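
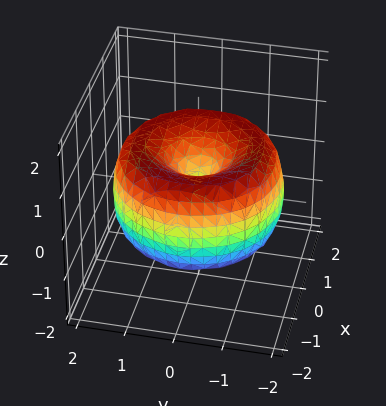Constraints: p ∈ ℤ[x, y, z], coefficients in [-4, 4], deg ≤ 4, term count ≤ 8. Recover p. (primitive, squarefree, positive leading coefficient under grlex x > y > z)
First, the degree is 4 — no degree-3 surface has this shape.
Next, symmetries: the z-axis is an axis of rotation, so x and y enter only as x² + y².
Next, reading off the gridlines: one y-axis crossing is at y = 0; it meets the x-axis at x = 0 (among the integer gridlines); one z-axis crossing is at z = 0.
Finally, these observations pin down the coefficients.

x^4 + 2*x^2*y^2 + y^4 - 3*x^2 - 3*y^2 + 2*z^2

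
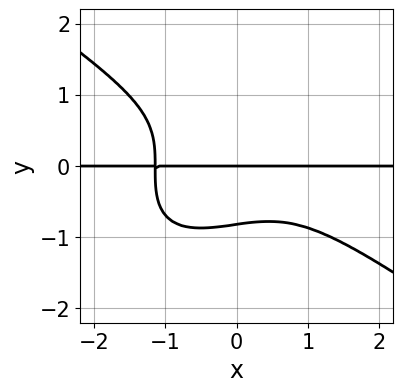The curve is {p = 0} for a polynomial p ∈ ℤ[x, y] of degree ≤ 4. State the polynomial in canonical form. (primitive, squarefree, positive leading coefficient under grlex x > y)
2*x^3*y - 2*x*y^3 + 3*y^4 - 2*y^3 + 3*y

First, the degree is 4 — no degree-3 curve has this shape.
Then, observable constraints: it meets the y-axis at y = 0 (among the integer gridlines); the visible x-axis segment lies entirely on the curve.
Finally, solving for integer coefficients yields p as stated.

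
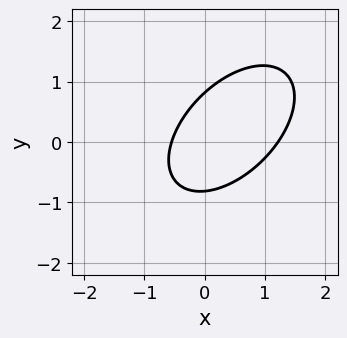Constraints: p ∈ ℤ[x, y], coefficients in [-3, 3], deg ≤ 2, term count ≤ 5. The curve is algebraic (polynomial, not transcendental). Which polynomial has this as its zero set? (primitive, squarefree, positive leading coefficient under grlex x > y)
3*x^2 - 3*x*y + 3*y^2 - 2*x - 2

Degree: a generic line meets the curve in up to 2 points, so deg p = 2.
Putting this together gives p.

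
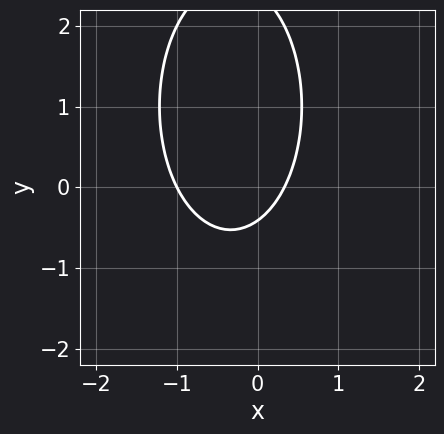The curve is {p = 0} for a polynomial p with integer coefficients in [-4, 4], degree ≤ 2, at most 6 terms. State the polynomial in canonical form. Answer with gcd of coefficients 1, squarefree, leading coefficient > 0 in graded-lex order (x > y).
3*x^2 + y^2 + 2*x - 2*y - 1

First, degree: the shape is more complex than any degree-1 curve, so deg p = 2.
Next, against the integer gridlines: it crosses the x-axis at the gridline x = -1.
Finally, fitting integer coefficients to these (and the overall shape) gives p.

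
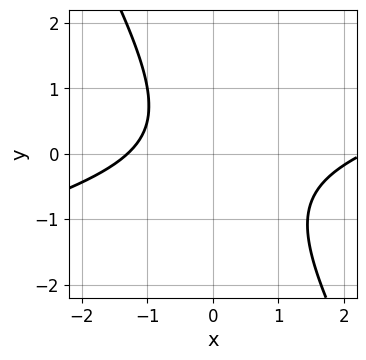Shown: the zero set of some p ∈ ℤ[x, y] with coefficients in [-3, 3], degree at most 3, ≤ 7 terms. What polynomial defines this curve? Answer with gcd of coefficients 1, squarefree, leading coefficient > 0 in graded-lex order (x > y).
x^2 - 3*x*y - 2*y^2 - x - 3

First, deg p = 2.
Next, observable constraints: no y-intercept at any integer in the box.
Finally, solving for integer coefficients yields p as stated.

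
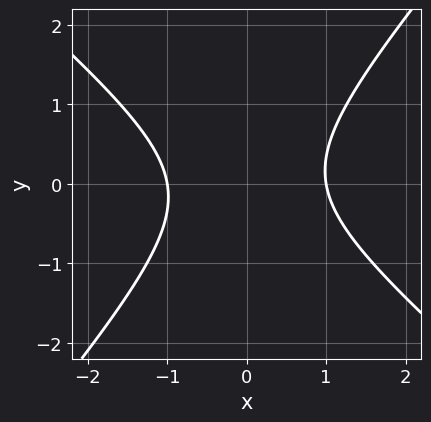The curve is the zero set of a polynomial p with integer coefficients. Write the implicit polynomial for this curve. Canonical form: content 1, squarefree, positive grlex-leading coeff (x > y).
1. Degree: the shape is more complex than any degree-1 curve, so deg p = 2.
2. Reading off the gridlines: no y-intercept at any integer in the box; the x-axis gridline crossings are at x ∈ {-1, 1}.
3. Putting this together gives p.

3*x^2 + x*y - 3*y^2 - 3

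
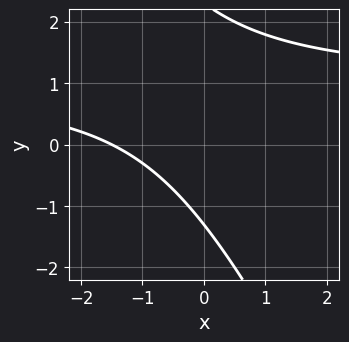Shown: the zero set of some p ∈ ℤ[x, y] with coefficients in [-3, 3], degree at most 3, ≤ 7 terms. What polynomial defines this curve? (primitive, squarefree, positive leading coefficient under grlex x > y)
2*x*y + y^2 - 2*x - y - 3

(a) The degree is 2 — the shape is more complex than any degree-1 curve.
(b) The integer polynomial consistent with all of this is the stated p.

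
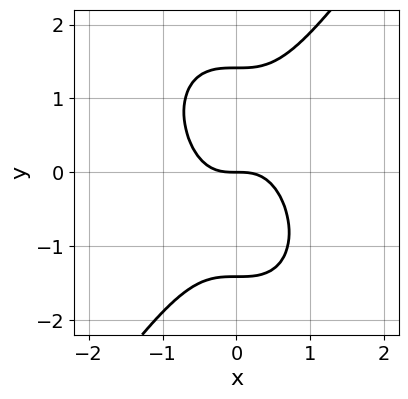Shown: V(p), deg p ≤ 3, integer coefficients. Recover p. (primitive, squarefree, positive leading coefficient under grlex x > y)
3*x^3 - y^3 + 2*y

(a) Degree: no degree-2 curve has this shape, so deg p = 3.
(b) Reading off the gridlines: it meets the y-axis at y = 0 (among the integer gridlines); it meets the x-axis at x = 0 (among the integer gridlines).
(c) Assembling these constraints gives the stated polynomial.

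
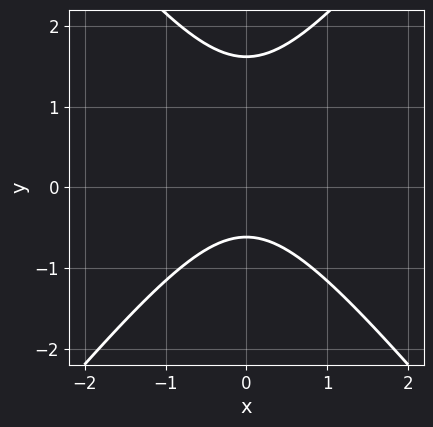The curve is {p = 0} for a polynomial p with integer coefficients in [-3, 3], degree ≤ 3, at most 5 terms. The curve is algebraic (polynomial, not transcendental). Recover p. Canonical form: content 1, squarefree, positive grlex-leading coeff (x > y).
1. Degree: no degree-1 curve has this shape, so deg p = 2.
2. Symmetries: the x ↦ −x reflection is a symmetry, so x appears only in even powers.
3. Reading off the gridlines: it misses every integer gridline on the x-axis.
4. Fitting integer coefficients to these (and the overall shape) gives p.

3*x^2 - 2*y^2 + 2*y + 2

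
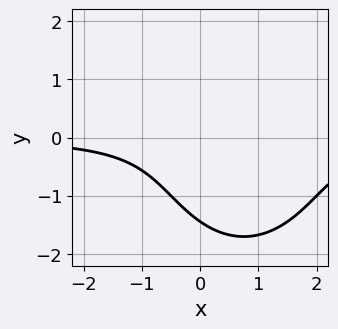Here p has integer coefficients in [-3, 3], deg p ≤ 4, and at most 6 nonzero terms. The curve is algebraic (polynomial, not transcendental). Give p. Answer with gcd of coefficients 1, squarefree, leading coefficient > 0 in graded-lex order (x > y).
Degree: a generic line meets the curve in up to 3 points, so deg p = 3.
From the axis intercepts and sections: the curve avoids every integer x-axis point in the box.
Assembling these constraints gives the stated polynomial.

2*x^2*y + y^3 - 3*x*y + 3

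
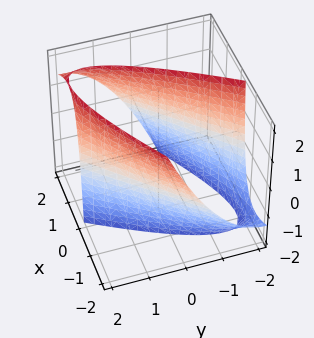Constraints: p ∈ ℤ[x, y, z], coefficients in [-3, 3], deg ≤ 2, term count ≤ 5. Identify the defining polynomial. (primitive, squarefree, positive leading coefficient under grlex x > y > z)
x^2 - 2*x*y + x*z + y^2 - 3

First, the degree is 2 — a generic line meets the surface in up to 2 points.
Next, from the visible intercepts: the surface avoids every integer z-axis point in the box.
Finally, the integer polynomial consistent with all of this is the stated p.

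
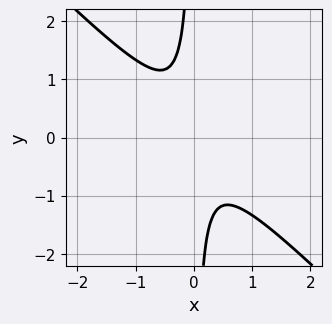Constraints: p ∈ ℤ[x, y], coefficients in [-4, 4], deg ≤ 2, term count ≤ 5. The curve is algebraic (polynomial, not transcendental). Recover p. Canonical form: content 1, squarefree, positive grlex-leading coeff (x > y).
3*x^2 + 3*x*y + 1

Degree: a generic line meets the curve in up to 2 points, so deg p = 2.
Checking where it meets the axes: it misses every integer gridline on the x-axis; it misses every integer gridline on the y-axis.
Fitting integer coefficients to these (and the overall shape) gives p.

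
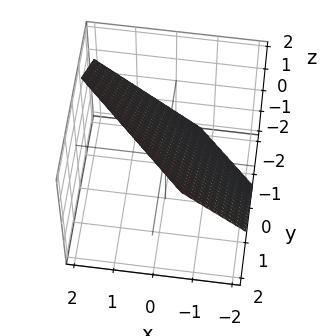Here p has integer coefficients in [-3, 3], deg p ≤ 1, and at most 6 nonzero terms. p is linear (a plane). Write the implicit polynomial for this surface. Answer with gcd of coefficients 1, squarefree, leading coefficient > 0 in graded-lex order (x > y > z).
3*x + 3*y - 3*z + 2

First, deg p = 1.
Finally, solving for integer coefficients yields p as stated.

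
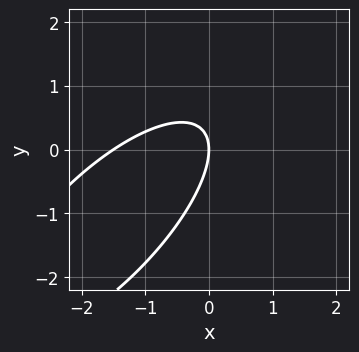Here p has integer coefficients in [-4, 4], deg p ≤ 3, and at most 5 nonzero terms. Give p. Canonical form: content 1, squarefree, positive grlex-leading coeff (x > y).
2*x^2 - 3*x*y + 2*y^2 + 3*x

(a) Degree: a generic line meets the curve in up to 2 points, so deg p = 2.
(b) Observable constraints: it meets the y-axis at y = 0 (among the integer gridlines); it meets the x-axis at x = 0 (among the integer gridlines).
(c) Assembling these constraints gives the stated polynomial.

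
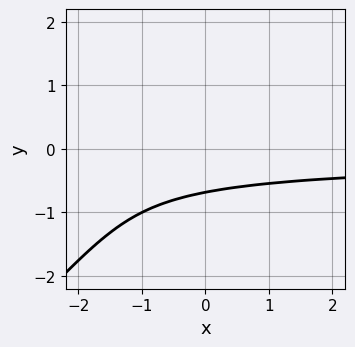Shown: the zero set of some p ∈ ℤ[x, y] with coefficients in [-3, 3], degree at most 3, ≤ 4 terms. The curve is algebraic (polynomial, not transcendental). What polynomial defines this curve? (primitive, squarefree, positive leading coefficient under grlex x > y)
(a) Degree: the shape is more complex than any degree-2 curve, so deg p = 3.
(b) Observable constraints: it misses every integer gridline on the x-axis.
(c) Solving for integer coefficients yields p as stated.

x*y^2 - y^3 - y - 1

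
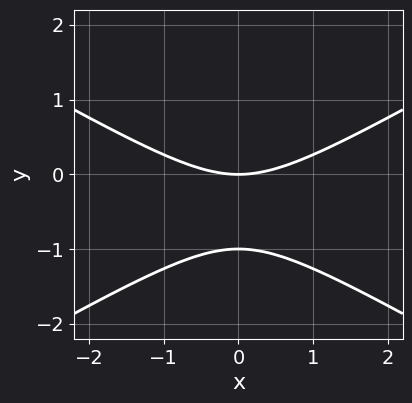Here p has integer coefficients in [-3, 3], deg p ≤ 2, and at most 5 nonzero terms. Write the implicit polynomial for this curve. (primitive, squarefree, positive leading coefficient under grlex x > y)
x^2 - 3*y^2 - 3*y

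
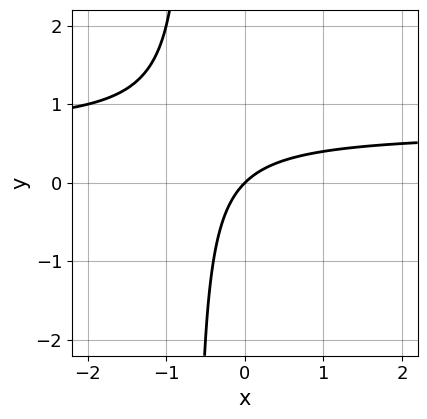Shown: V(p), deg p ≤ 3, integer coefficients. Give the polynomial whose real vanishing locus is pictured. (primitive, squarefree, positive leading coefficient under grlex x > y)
First, degree: a generic line meets the curve in up to 2 points, so deg p = 2.
Then, from the visible intercepts: it crosses the x-axis at the gridline x = 0; it crosses the y-axis at the gridline y = 0.
Finally, assembling these constraints gives the stated polynomial.

3*x*y - 2*x + 2*y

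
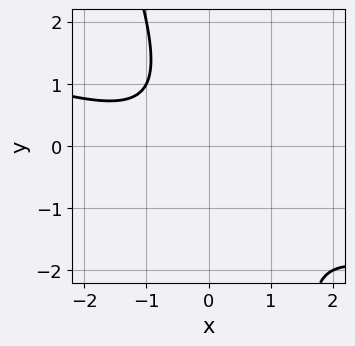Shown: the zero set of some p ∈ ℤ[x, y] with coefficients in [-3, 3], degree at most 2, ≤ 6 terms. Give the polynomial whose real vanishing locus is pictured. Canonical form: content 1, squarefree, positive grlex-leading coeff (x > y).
Degree: no degree-1 curve has this shape, so deg p = 2.
From the axis intercepts and sections: the curve avoids every integer y-axis point in the box; no x-intercept at any integer in the box.
The integer polynomial consistent with all of this is the stated p.

x^2 + 3*x*y + y^2 + x + 2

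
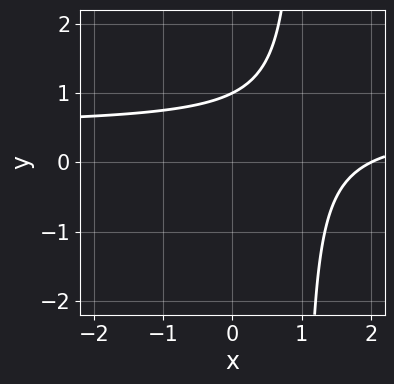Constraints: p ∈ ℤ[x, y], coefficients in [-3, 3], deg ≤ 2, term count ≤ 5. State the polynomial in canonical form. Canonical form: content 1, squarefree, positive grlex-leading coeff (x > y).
First, degree: no degree-1 curve has this shape, so deg p = 2.
Next, observable constraints: it crosses the x-axis at the gridline x = 2; one y-axis crossing is at y = 1.
Finally, fitting integer coefficients to these (and the overall shape) gives p.

2*x*y - x - 2*y + 2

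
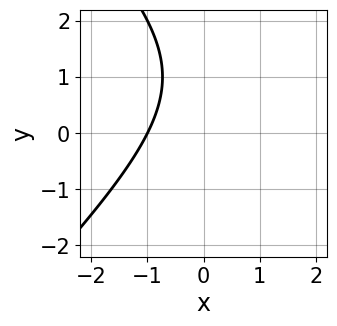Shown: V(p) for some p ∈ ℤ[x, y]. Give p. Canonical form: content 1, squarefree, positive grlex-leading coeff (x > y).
x^2 - y^2 - 2*x + 2*y - 3

(a) The degree is 2 — no degree-1 curve has this shape.
(b) Against the integer gridlines: it misses every integer gridline on the y-axis; one x-axis crossing is at x = -1.
(c) Solving for integer coefficients yields p as stated.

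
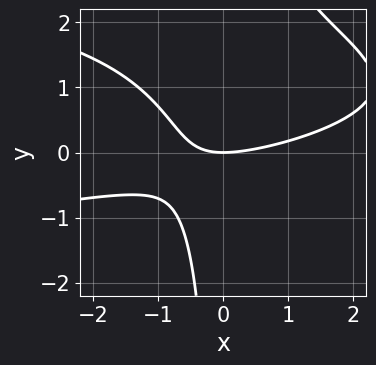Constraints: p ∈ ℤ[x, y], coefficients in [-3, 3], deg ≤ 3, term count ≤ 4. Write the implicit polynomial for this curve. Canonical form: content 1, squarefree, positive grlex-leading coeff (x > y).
First, deg p = 3. No degree-2 curve has this shape.
Next, observable constraints: it crosses the x-axis at the gridline x = 0; it crosses the y-axis at the gridline y = 0.
Finally, matching integer coefficients to the picture gives p.

2*x*y^2 + x^2 - 3*x*y - 3*y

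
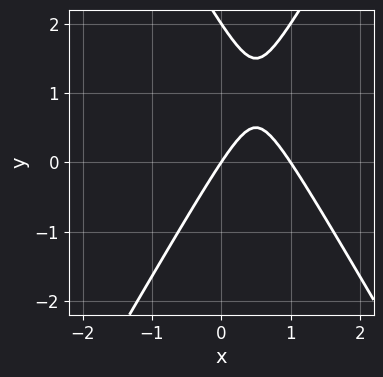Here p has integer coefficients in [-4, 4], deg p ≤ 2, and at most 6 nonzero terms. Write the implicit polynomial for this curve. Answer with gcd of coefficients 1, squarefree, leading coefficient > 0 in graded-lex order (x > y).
First, degree: the shape is more complex than any degree-1 curve, so deg p = 2.
Next, from the visible intercepts: among the integer gridlines, it crosses the y-axis at y ∈ {0, 2}; among the integer gridlines, it crosses the x-axis at x ∈ {0, 1}.
Finally, assembling these constraints gives the stated polynomial.

3*x^2 - y^2 - 3*x + 2*y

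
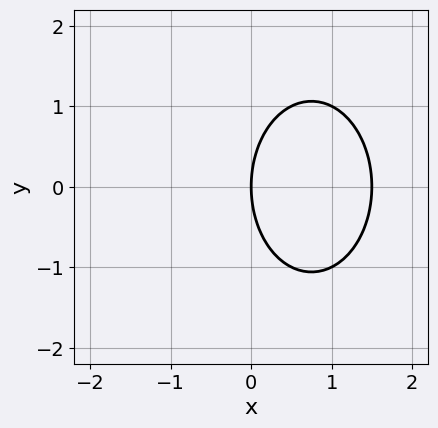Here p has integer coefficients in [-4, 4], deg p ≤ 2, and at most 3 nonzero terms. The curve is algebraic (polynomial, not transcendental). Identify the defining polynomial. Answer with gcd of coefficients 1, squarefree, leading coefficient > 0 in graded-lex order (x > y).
2*x^2 + y^2 - 3*x

1. deg p = 2. The shape is more complex than any degree-1 curve.
2. Symmetries: the y ↦ −y reflection is a symmetry, so y appears only in even powers.
3. Observable constraints: it meets the y-axis at y = 0 (among the integer gridlines); one x-axis crossing is at x = 0.
4. Matching integer coefficients to the picture gives p.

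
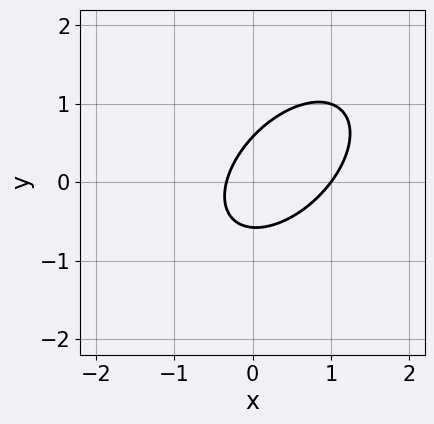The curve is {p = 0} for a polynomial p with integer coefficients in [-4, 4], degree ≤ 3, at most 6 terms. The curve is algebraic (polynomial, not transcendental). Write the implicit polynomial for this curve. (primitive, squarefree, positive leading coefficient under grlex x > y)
3*x^2 - 3*x*y + 3*y^2 - 2*x - 1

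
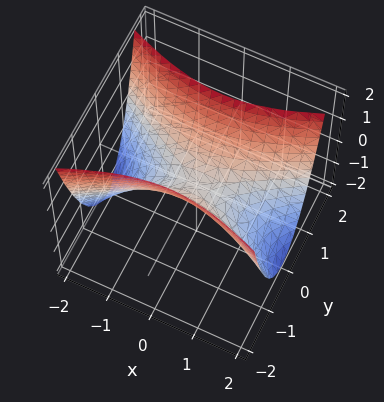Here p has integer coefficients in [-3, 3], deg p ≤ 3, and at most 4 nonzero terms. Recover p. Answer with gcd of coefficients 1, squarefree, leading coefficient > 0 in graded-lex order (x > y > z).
1. Degree: a hyperbolic paraboloid; a quadric, so deg p = 2.
2. Symmetries: the y ↦ −y reflection is a symmetry, so y appears only in even powers; the x ↦ −x reflection is a symmetry, so x appears only in even powers.
3. Against the integer gridlines: it meets the y-axis at y = 0 (among the integer gridlines); one z-axis crossing is at z = 0; it crosses the x-axis at the gridline x = 0.
4. The integer polynomial consistent with all of this is the stated p.

x^2 - 3*y^2 + 2*z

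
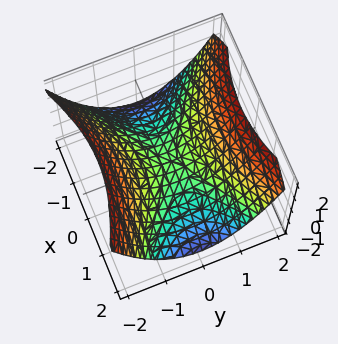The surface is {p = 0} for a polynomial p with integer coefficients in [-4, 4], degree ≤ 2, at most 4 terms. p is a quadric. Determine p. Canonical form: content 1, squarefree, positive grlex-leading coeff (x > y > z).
The degree is 2 — a saddle surface; a quadric.
Symmetries: mirror symmetry x ↦ −x ⇒ only even powers of x; it's symmetric under y → −y, forcing even powers of y.
Against the integer gridlines: it crosses the x-axis at the gridline x = 0; one z-axis crossing is at z = 0; it crosses the y-axis at the gridline y = 0.
These observations pin down the coefficients.

x^2 - 2*y^2 + 3*z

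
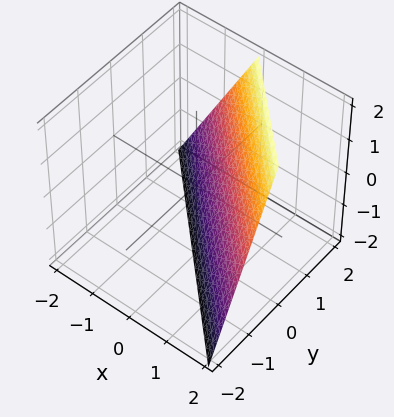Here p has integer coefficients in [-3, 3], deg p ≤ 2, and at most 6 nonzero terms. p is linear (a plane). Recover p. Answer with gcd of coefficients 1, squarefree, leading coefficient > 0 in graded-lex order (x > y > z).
2*x + 2*y - z - 2

1. The degree is 1 — the surface is flat (a plane).
2. Against the integer gridlines: it meets the x-axis at x = 1 (among the integer gridlines); it meets the z-axis at z = -2 (among the integer gridlines); it meets the y-axis at y = 1 (among the integer gridlines).
3. Matching integer coefficients to the picture gives p.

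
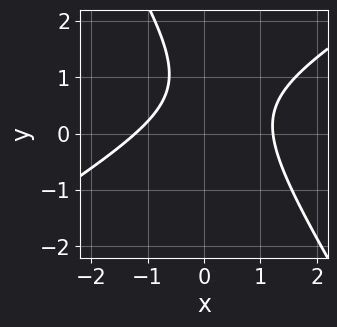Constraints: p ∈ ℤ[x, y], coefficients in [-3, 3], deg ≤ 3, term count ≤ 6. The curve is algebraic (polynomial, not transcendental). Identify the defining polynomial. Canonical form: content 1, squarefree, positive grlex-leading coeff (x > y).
(a) The degree is 2 — no degree-1 curve has this shape.
(b) Observable constraints: no y-intercept at any integer in the box.
(c) These observations pin down the coefficients.

2*x^2 - 2*x*y - 2*y^2 + 3*y - 3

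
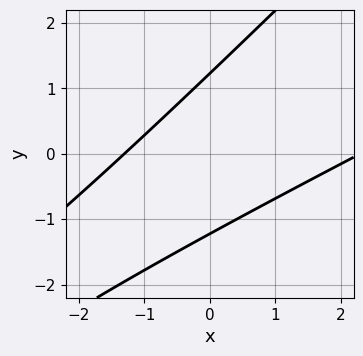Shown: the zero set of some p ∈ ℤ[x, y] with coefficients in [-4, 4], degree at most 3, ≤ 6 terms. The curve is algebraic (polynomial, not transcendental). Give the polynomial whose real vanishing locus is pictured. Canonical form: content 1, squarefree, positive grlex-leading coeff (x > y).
x^2 - 3*x*y + 2*y^2 - x - 3

(a) deg p = 2. No degree-1 curve has this shape.
(b) Putting this together gives p.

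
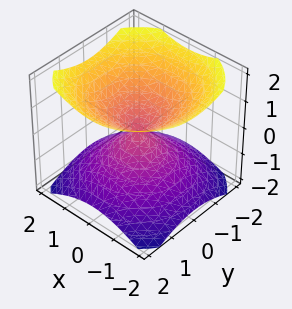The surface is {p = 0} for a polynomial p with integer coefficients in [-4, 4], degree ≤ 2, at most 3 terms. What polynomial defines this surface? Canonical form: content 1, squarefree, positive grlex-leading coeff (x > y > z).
(a) I count 2 distinct pieces.
(b) Degree: two nappes meeting at a single point; a quadric, so deg p = 2.
(c) Symmetries: the z-axis is an axis of rotation, so x and y enter only as x² + y²; the z ↦ −z reflection is a symmetry, so z appears only in even powers.
(d) Reading off the gridlines: a circular section at z = 1 has radius between 1 and 2; it crosses the x-axis at the gridline x = 0; it meets the y-axis at y = 0 (among the integer gridlines); it meets the z-axis at z = 0 (among the integer gridlines).
(e) Matching integer coefficients to the picture gives p.

2*x^2 + 2*y^2 - 3*z^2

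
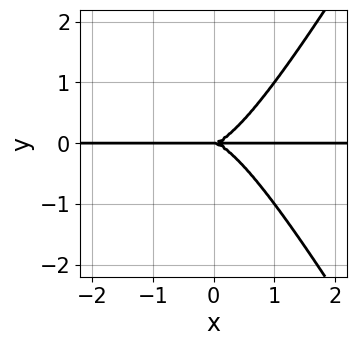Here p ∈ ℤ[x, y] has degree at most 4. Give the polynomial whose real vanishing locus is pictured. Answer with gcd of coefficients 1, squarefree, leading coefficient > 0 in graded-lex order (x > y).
3*x^3*y - x*y^3 - 2*y^3

deg p = 4. A generic line meets the curve in up to 4 points.
From the visible intercepts: the visible x-axis segment lies entirely on the curve; it crosses the y-axis at the gridline y = 0.
Putting this together gives p.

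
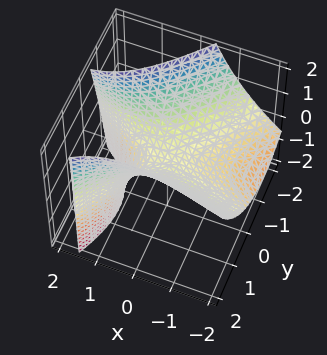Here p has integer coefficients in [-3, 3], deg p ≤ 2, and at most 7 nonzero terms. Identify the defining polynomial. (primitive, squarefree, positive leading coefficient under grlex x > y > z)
First, the degree is 2 — no degree-1 surface has this shape.
Next, observable constraints: one z-axis crossing is at z = 0; one x-axis crossing is at x = 0; one y-axis crossing is at y = 0.
Finally, together with the visible shape, these determine p as stated.

x^2 + 2*x*y - 2*x*z - 2*y^2 + 3*z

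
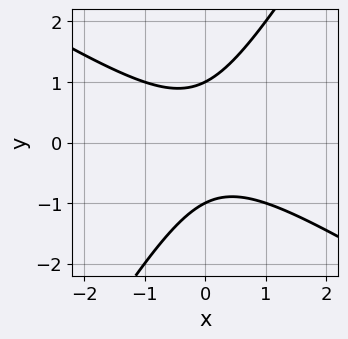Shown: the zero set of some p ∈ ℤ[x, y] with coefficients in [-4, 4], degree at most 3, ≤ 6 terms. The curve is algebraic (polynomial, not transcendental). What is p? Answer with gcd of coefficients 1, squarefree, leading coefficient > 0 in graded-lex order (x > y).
x^2 + x*y - y^2 + 1

1. deg p = 2. The shape is more complex than any degree-1 curve.
2. Reading off the gridlines: among the integer gridlines, it crosses the y-axis at y ∈ {-1, 1}; it misses every integer gridline on the x-axis.
3. The integer polynomial consistent with all of this is the stated p.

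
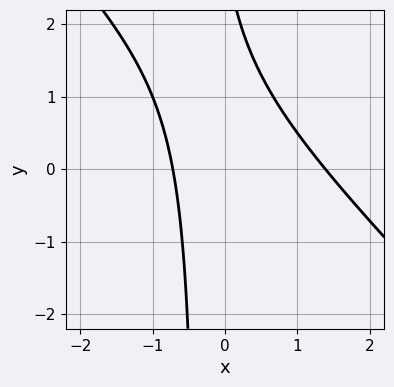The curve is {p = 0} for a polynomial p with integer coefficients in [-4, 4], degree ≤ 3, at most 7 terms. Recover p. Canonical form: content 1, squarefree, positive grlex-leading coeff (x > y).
3*x^2 + 3*x*y - 2*x + y - 3

1. deg p = 2. A generic line meets the curve in up to 2 points.
2. Reading off the gridlines: no y-intercept at any integer in the box.
3. The integer polynomial consistent with all of this is the stated p.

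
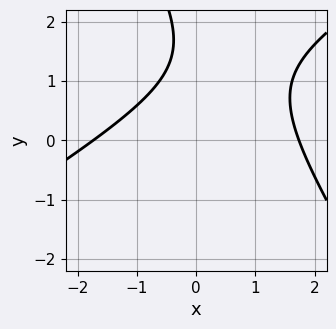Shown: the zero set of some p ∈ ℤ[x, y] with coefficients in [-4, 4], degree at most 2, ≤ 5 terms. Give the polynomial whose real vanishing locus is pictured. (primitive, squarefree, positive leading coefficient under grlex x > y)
deg p = 2. A generic line meets the curve in up to 2 points.
Observable constraints: it misses every integer gridline on the y-axis.
Assembling these constraints gives the stated polynomial.

x^2 - x*y - y^2 + 3*y - 3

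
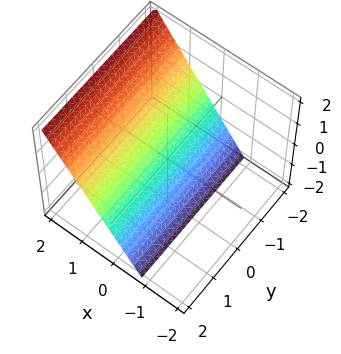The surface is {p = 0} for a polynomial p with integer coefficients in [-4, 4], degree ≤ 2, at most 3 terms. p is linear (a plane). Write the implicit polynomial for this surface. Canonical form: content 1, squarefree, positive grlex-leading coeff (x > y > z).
deg p = 1. Every cross-section is a straight line — this is a plane.
Reading off the gridlines: one z-axis crossing is at z = -1; no y-intercept at any integer in the box.
Putting this together gives p.

3*x - 2*z - 2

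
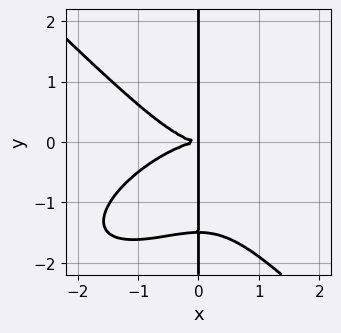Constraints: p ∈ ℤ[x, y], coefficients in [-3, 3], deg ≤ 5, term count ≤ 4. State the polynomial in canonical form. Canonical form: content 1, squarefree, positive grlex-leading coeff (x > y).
x^4 - x^3*y + 2*x*y^3 + 3*x*y^2

1. deg p = 4. The shape is more complex than any degree-3 curve.
2. Reading off the gridlines: the visible y-axis segment lies entirely on the curve.
3. Solving for integer coefficients yields p as stated.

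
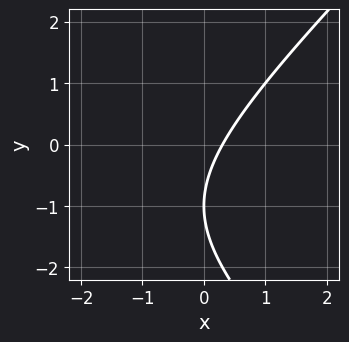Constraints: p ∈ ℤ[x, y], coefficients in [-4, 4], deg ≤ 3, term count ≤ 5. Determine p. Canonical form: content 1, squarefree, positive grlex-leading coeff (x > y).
x^2 - y^2 + 3*x - 2*y - 1

The degree is 2 — a generic line meets the curve in up to 2 points.
From the visible intercepts: it crosses the y-axis at the gridline y = -1.
Solving for integer coefficients yields p as stated.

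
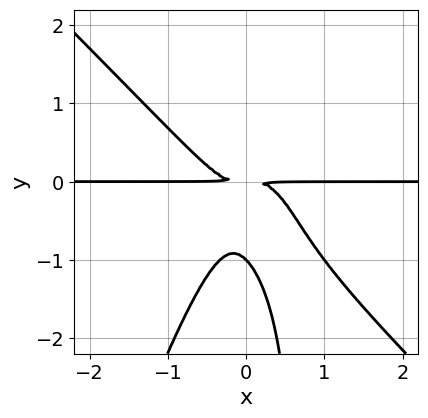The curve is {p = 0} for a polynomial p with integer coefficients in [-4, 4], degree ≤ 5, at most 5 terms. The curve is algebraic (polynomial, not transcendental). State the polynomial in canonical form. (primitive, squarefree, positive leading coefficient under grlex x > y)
1. Degree: no degree-3 curve has this shape, so deg p = 4.
2. Observable constraints: every point of the x-axis in the box is on the curve; it meets the y-axis at y = -1 (among the integer gridlines).
3. These observations pin down the coefficients.

3*x^3*y + 2*x^2*y^2 - x*y^3 + y^3 + y^2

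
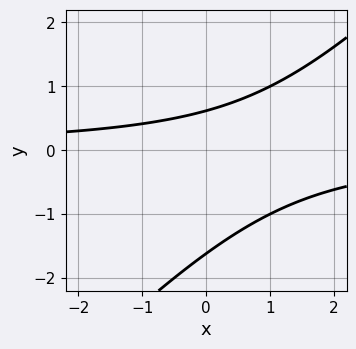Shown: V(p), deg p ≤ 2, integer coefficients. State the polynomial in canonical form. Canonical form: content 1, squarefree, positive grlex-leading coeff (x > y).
1. deg p = 2.
2. Reading off the gridlines: no x-intercept at any integer in the box.
3. Together with the visible shape, these determine p as stated.

x*y - y^2 - y + 1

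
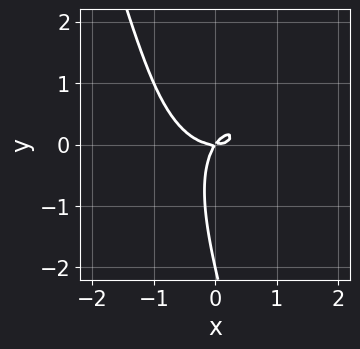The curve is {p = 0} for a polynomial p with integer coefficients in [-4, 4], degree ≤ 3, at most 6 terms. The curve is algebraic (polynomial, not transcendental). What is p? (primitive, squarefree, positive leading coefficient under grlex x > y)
3*x^3 + 3*x*y^2 + y^3 - 3*x*y + 2*y^2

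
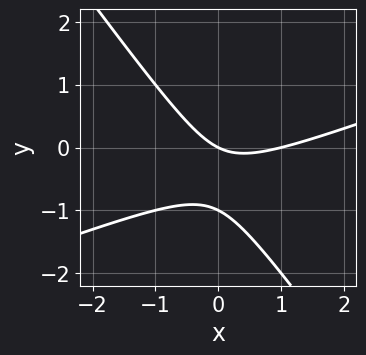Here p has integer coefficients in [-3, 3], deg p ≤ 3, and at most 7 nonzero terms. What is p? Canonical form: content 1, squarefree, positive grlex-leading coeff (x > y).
x^2 - 2*x*y - 2*y^2 - x - 2*y

(a) Degree: the shape is more complex than any degree-1 curve, so deg p = 2.
(b) Observable constraints: among the integer gridlines, it crosses the y-axis at y ∈ {-1, 0}; among the integer gridlines, it crosses the x-axis at x ∈ {0, 1}.
(c) Together with the visible shape, these determine p as stated.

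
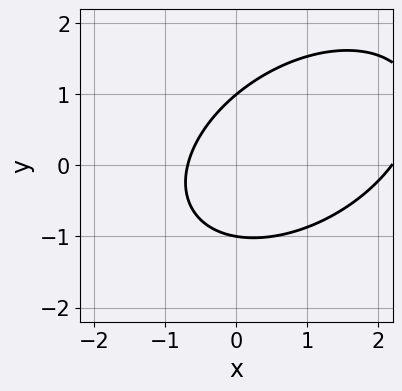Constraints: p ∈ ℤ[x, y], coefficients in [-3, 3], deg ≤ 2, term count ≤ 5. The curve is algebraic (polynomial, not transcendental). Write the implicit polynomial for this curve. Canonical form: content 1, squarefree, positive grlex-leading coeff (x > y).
2*x^2 - 2*x*y + 3*y^2 - 3*x - 3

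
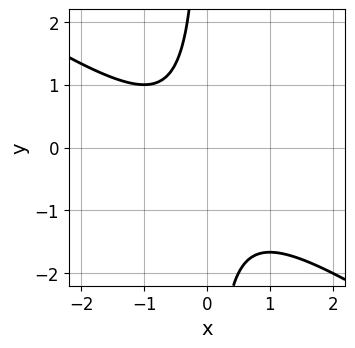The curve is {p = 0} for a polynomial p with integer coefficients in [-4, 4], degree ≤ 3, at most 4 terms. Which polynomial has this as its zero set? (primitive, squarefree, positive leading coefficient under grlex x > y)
2*x^2 + 3*x*y + x + 2

First, the degree is 2 — no degree-1 curve has this shape.
Next, from the axis intercepts and sections: no x-intercept at any integer in the box; it misses every integer gridline on the y-axis.
Finally, the integer polynomial consistent with all of this is the stated p.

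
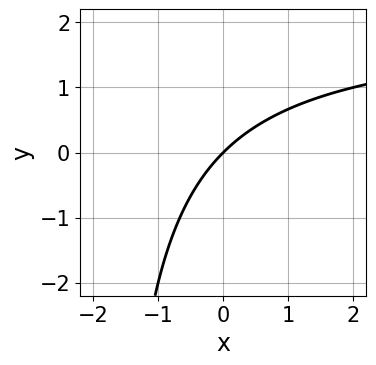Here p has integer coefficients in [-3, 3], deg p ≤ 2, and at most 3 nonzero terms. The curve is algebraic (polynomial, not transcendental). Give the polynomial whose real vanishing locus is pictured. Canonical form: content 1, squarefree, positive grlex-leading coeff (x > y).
x*y - 2*x + 2*y

(a) The degree is 2 — a generic line meets the curve in up to 2 points.
(b) Checking where it meets the axes: it crosses the y-axis at the gridline y = 0; it meets the x-axis at x = 0 (among the integer gridlines).
(c) Solving for integer coefficients yields p as stated.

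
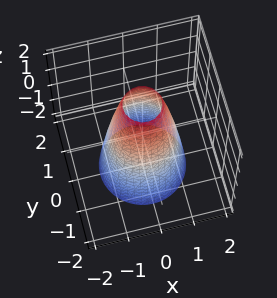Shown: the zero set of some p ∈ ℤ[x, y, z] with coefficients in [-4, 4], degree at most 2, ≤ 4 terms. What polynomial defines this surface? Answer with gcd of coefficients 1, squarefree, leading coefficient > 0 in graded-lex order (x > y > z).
3*x^2 + 3*y^2 + z - 3

Degree: no degree-1 surface has this shape, so deg p = 2.
Symmetries: the z-axis is an axis of rotation, so x and y enter only as x² + y².
Checking where it meets the axes: the surface avoids every integer z-axis point in the box; among the integer gridlines, it crosses the x-axis at x ∈ {-1, 1}; a circular section at z = -1 has radius between 1 and 2; the y-axis gridline crossings are at y ∈ {-1, 1}.
Matching integer coefficients to the picture gives p.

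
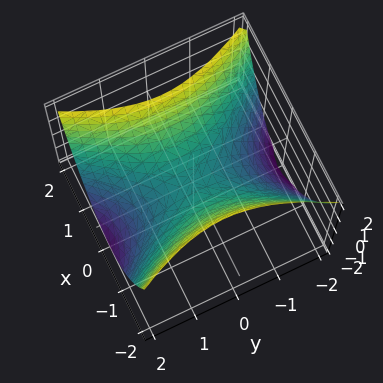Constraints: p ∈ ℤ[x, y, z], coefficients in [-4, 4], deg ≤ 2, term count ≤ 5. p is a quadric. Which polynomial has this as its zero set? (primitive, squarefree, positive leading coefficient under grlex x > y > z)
First, deg p = 2. A saddle surface; a quadric.
Then, symmetries: the y ↦ −y reflection is a symmetry, so y appears only in even powers; mirror symmetry x ↦ −x ⇒ only even powers of x.
Next, observable constraints: one z-axis crossing is at z = 0; one x-axis crossing is at x = 0.
Finally, the integer polynomial consistent with all of this is the stated p.

2*x^2 - y^2 - 2*z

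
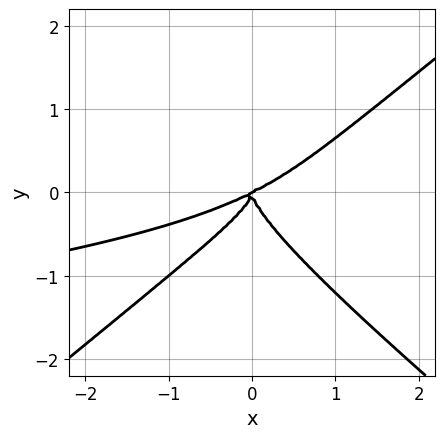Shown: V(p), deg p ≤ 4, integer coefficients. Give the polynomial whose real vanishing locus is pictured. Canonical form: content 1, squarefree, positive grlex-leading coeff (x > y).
The degree is 4 — a generic line meets the curve in up to 4 points.
Checking where it meets the axes: it crosses the y-axis at the gridline y = 0; it meets the x-axis at x = 0 (among the integer gridlines).
Assembling these constraints gives the stated polynomial.

2*x^2*y^2 - 3*y^4 + x^3 - 2*x^2*y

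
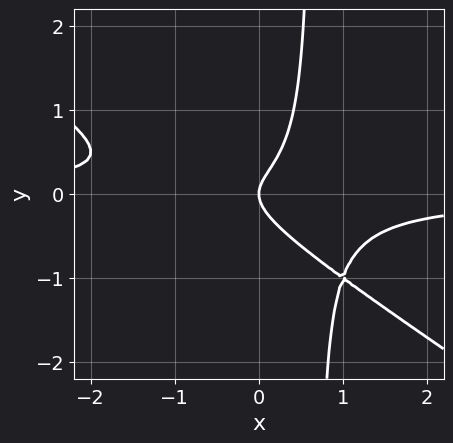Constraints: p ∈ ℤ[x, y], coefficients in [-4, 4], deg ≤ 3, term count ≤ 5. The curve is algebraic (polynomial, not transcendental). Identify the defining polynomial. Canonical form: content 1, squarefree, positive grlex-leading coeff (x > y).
1. deg p = 3. No degree-2 curve has this shape.
2. From the axis intercepts and sections: it meets the x-axis at x = 0 (among the integer gridlines); one y-axis crossing is at y = 0.
3. These observations pin down the coefficients.

2*x^2*y + 3*x*y^2 - 2*y^2 + x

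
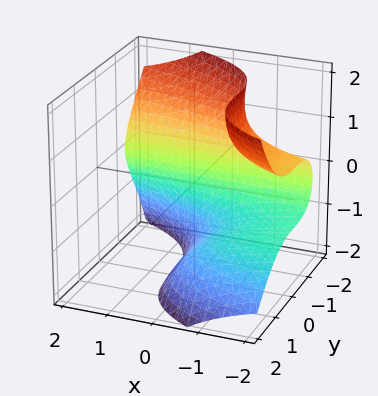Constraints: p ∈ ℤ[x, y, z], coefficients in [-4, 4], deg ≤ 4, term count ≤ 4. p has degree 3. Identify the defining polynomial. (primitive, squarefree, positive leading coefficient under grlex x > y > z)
First, deg p = 3. A generic line meets the surface in up to 3 points.
Then, from the visible intercepts: it misses every integer gridline on the x-axis.
Finally, together with the visible shape, these determine p as stated.

3*x*z^2 + 2*y^3 + z^3 + 3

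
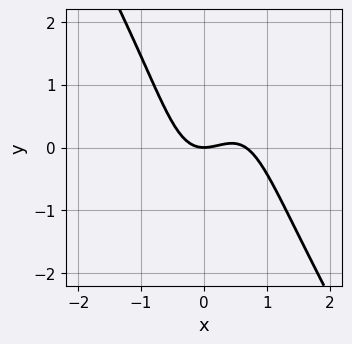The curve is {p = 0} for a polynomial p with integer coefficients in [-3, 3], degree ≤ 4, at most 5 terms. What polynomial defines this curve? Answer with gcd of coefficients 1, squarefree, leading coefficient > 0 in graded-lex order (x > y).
1. The degree is 3 — a generic line meets the curve in up to 3 points.
2. Observable constraints: it crosses the y-axis at the gridline y = 0; it crosses the x-axis at the gridline x = 0.
3. Matching integer coefficients to the picture gives p.

3*x^3 - x*y^2 - 2*x^2 + 2*y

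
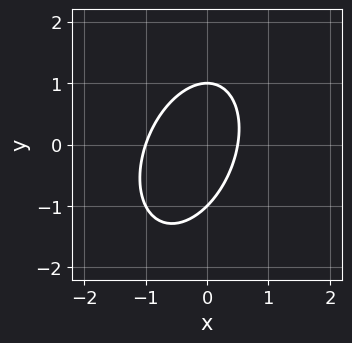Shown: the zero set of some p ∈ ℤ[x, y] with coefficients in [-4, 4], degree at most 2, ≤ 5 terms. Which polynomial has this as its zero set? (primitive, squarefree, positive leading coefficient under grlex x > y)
2*x^2 - x*y + y^2 + x - 1

deg p = 2.
Checking where it meets the axes: the y-axis gridline crossings are at y ∈ {-1, 1}; it meets the x-axis at x = -1 (among the integer gridlines).
Fitting integer coefficients to these (and the overall shape) gives p.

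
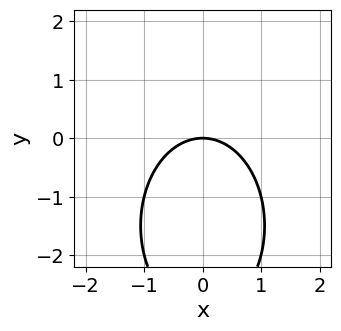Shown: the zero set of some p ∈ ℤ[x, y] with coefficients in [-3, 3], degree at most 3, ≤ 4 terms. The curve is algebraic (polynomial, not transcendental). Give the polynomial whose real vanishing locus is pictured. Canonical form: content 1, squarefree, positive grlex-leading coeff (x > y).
2*x^2 + y^2 + 3*y

1. deg p = 2. No degree-1 curve has this shape.
2. Symmetries: it's symmetric under x → −x, forcing even powers of x.
3. Observable constraints: one y-axis crossing is at y = 0; one x-axis crossing is at x = 0.
4. Putting this together gives p.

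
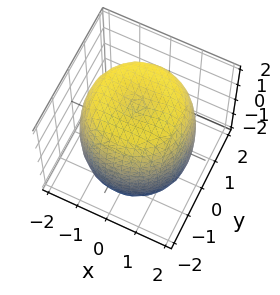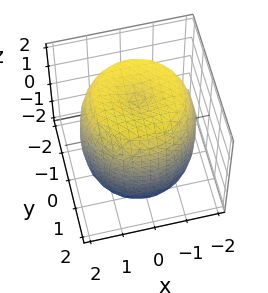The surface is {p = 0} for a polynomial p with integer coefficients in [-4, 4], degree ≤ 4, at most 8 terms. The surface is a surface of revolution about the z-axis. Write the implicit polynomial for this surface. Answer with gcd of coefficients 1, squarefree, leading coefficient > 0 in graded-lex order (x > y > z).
x^4 + 2*x^2*y^2 + y^4 - 2*x^2 - 2*y^2 + z^2 - 3

(a) deg p = 4. A generic line meets the surface in up to 4 points.
(b) Symmetries: rotational symmetry about the z-axis ⇒ p depends on x, y only through x² + y².
(c) Against the integer gridlines: a circular section at z = 2 has radius exactly 1.
(d) The integer polynomial consistent with all of this is the stated p.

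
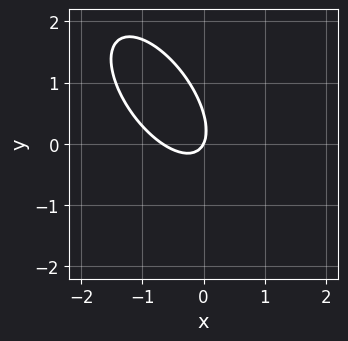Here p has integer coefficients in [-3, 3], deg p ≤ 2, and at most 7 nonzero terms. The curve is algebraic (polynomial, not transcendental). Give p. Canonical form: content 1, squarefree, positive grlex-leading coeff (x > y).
3*x^2 + 3*x*y + 2*y^2 + 2*x - y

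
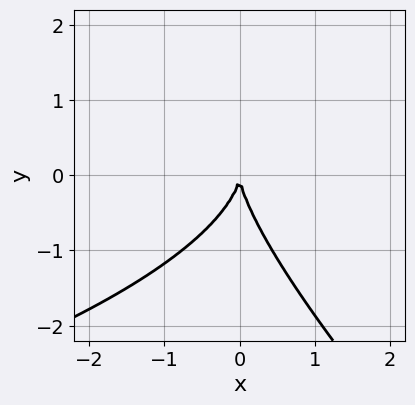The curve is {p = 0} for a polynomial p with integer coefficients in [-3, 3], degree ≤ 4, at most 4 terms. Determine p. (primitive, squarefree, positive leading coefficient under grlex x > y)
Degree: the shape is more complex than any degree-2 curve, so deg p = 3.
Checking where it meets the axes: it crosses the x-axis at the gridline x = 0; it crosses the y-axis at the gridline y = 0.
Solving for integer coefficients yields p as stated.

x*y^2 + y^3 + 3*x^2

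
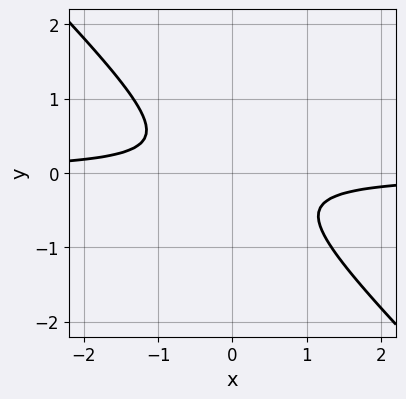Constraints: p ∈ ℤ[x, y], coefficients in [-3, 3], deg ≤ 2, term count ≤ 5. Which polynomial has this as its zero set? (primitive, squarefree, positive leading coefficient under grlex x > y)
3*x*y + 3*y^2 + 1

First, the degree is 2 — no degree-1 curve has this shape.
Then, checking where it meets the axes: it misses every integer gridline on the x-axis; no y-intercept at any integer in the box.
Finally, the integer polynomial consistent with all of this is the stated p.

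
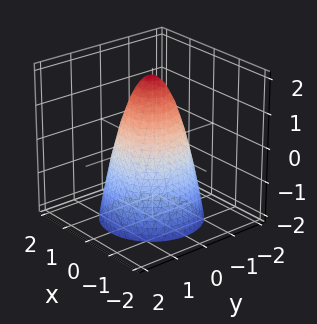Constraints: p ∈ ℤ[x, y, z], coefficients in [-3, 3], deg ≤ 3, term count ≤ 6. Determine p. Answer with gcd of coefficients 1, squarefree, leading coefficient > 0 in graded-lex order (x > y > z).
2*x^2 + 2*y^2 + z - 2

1. The degree is 2 — no degree-1 surface has this shape.
2. By symmetry, every cross-section ⟂ z is a circle, so x, y appear only via x² + y².
3. Reading off the gridlines: the y-axis gridline crossings are at y ∈ {-1, 1}; it crosses the z-axis at the gridline z = 2; the x-axis gridline crossings are at x ∈ {-1, 1}.
4. Together with the visible shape, these determine p as stated.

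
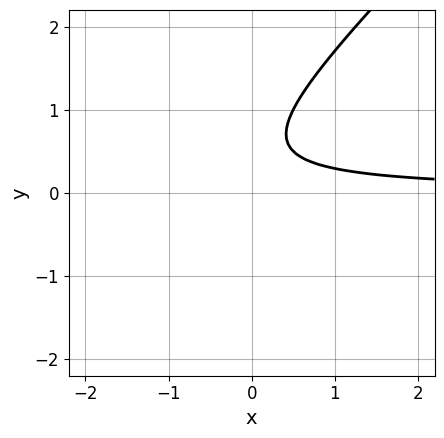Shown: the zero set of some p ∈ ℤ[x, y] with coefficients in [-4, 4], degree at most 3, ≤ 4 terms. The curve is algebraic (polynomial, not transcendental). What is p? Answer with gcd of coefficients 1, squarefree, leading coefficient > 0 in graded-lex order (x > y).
deg p = 2. A generic line meets the curve in up to 2 points.
Observable constraints: no y-intercept at any integer in the box; no x-intercept at any integer in the box.
Putting this together gives p.

2*x*y - 2*y^2 + 2*y - 1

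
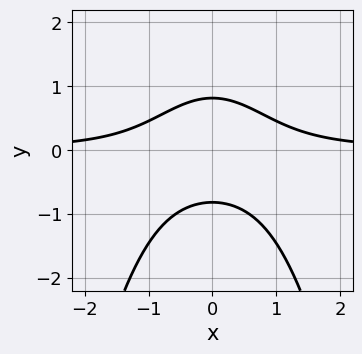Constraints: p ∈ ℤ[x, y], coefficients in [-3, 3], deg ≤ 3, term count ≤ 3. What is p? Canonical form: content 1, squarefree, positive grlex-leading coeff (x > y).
(a) Degree: the shape is more complex than any degree-2 curve, so deg p = 3.
(b) Symmetries: the x ↦ −x reflection is a symmetry, so x appears only in even powers.
(c) From the visible intercepts: it misses every integer gridline on the x-axis.
(d) Putting this together gives p.

3*x^2*y + 3*y^2 - 2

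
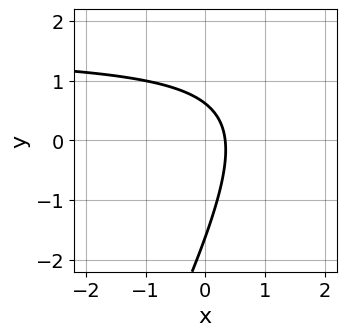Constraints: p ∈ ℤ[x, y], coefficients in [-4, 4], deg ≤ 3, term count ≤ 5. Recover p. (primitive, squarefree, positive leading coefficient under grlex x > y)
First, the degree is 2 — a generic line meets the curve in up to 2 points.
Finally, solving for integer coefficients yields p as stated.

2*x*y - y^2 - 3*x - y + 1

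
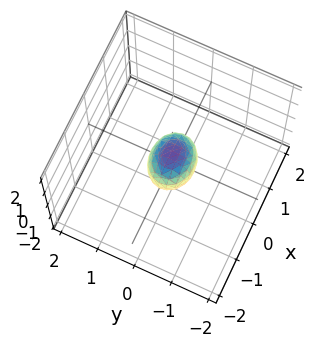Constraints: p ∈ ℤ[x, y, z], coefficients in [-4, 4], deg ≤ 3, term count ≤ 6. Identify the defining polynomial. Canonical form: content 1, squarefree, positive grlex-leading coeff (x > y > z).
2*x^2 + 3*y^2 + 2*z^2 - 1

First, the degree is 2 — bounded and convex; a quadric.
Next, symmetries: mirror symmetry y ↦ −y ⇒ only even powers of y; the z ↦ −z reflection is a symmetry, so z appears only in even powers; the x ↦ −x reflection is a symmetry, so x appears only in even powers.
Finally, matching integer coefficients to the picture gives p.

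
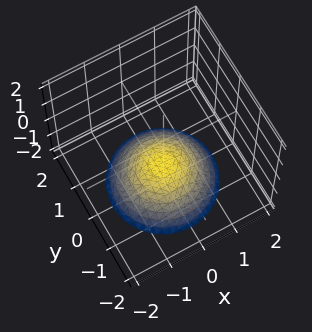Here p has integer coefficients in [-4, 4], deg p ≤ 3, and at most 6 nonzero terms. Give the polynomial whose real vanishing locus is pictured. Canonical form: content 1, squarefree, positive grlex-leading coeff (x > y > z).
x^2 + y^2 + 2*z + 2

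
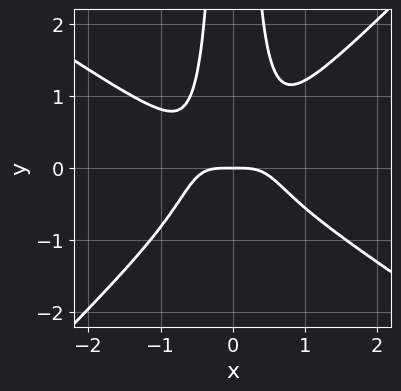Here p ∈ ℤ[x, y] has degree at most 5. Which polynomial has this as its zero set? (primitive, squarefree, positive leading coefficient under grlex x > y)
The degree is 4 — no degree-3 curve has this shape.
Observable constraints: one y-axis crossing is at y = 0; it crosses the x-axis at the gridline x = 0.
Together with the visible shape, these determine p as stated.

2*x^4 + x^3*y - 3*x^2*y^2 + y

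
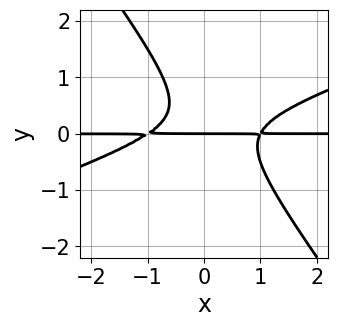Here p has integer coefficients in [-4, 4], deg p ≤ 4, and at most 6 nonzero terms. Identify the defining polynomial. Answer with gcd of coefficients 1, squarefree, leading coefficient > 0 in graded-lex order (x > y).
(a) deg p = 3.
(b) Against the integer gridlines: one y-axis crossing is at y = 0; every point of the x-axis in the box is on the curve.
(c) Solving for integer coefficients yields p as stated.

x^2*y - 2*x*y^2 - 2*y^3 + y^2 - y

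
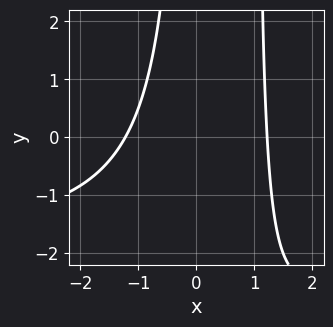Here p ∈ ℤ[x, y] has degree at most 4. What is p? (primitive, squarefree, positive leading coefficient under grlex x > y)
x^2*y + 2*x^2 - x*y - 3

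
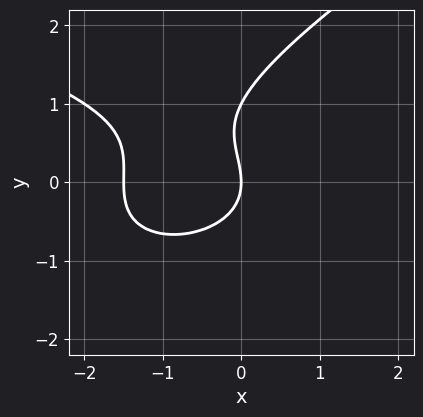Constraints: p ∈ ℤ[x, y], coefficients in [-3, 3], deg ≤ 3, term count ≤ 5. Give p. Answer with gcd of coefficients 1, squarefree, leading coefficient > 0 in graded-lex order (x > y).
First, deg p = 3. No degree-2 curve has this shape.
Next, observable constraints: one x-axis crossing is at x = 0; among the integer gridlines, it crosses the y-axis at y ∈ {0, 1}.
Finally, fitting integer coefficients to these (and the overall shape) gives p.

x*y^2 - 2*y^3 + 2*x^2 + 2*y^2 + 3*x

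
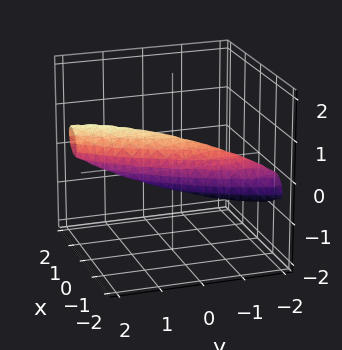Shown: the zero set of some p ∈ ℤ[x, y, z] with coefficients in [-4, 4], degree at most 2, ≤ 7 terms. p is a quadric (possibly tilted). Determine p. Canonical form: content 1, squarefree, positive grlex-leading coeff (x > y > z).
3*x^2 - 3*x*y - 2*x*z + y^2 + 3*z^2 - 1

First, the degree is 2 — a generic line meets the surface in up to 2 points.
Next, from the visible intercepts: among the integer gridlines, it crosses the y-axis at y ∈ {-1, 1}.
Finally, together with the visible shape, these determine p as stated.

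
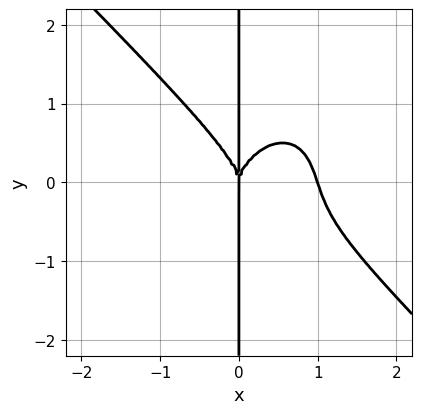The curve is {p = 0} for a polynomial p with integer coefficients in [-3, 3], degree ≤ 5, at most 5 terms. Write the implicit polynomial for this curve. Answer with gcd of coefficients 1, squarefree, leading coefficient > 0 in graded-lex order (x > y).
3*x^4 + x^3*y + 2*x*y^3 - 3*x^3

First, the degree is 4 — a generic line meets the curve in up to 4 points.
Next, from the axis intercepts and sections: the visible y-axis segment lies entirely on the curve; among the integer gridlines, it crosses the x-axis at x ∈ {0, 1}.
Finally, assembling these constraints gives the stated polynomial.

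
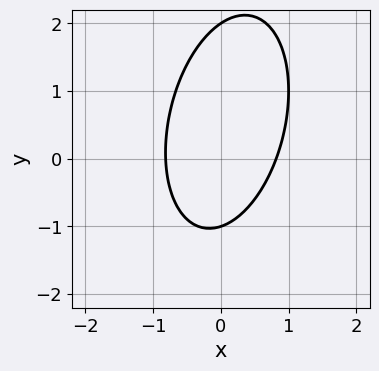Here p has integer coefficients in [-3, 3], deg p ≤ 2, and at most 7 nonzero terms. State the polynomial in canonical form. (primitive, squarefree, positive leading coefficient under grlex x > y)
3*x^2 - x*y + y^2 - y - 2

First, the degree is 2 — a generic line meets the curve in up to 2 points.
Then, from the axis intercepts and sections: among the integer gridlines, it crosses the y-axis at y ∈ {-1, 2}.
Finally, the integer polynomial consistent with all of this is the stated p.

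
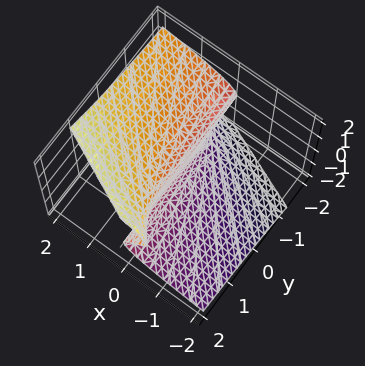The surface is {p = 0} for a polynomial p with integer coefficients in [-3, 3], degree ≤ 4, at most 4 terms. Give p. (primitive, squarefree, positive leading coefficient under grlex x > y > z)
(a) The degree is 3 — a generic line meets the surface in up to 3 points.
(b) From the visible intercepts: one x-axis crossing is at x = 0; every point of the y-axis in the box is on the surface; it meets the z-axis at z = 0 (among the integer gridlines).
(c) Solving for integer coefficients yields p as stated.

y*z^2 - z^3 + 2*x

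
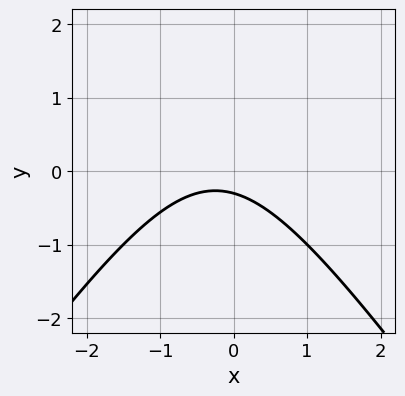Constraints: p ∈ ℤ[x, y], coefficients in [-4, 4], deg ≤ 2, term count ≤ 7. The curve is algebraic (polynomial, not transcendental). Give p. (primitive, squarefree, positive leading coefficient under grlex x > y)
The degree is 2 — a generic line meets the curve in up to 2 points.
Reading off the gridlines: it misses every integer gridline on the x-axis.
The integer polynomial consistent with all of this is the stated p.

2*x^2 - y^2 + x + 3*y + 1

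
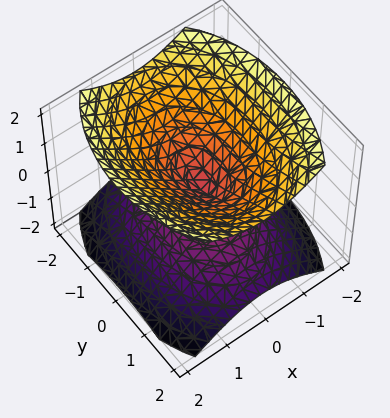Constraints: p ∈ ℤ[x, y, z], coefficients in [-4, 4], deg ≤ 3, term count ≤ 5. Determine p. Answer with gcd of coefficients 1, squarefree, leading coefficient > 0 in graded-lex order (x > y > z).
First, I count 2 distinct pieces. They look like related sheets of one shape, so recover p as a whole.
Then, the degree is 2 — a double cone through the origin; a quadric.
Then, symmetries: the x ↦ −x reflection is a symmetry, so x appears only in even powers; mirror symmetry z ↦ −z ⇒ only even powers of z; mirror symmetry y ↦ −y ⇒ only even powers of y.
Next, against the integer gridlines: it meets the y-axis at y = 0 (among the integer gridlines); it crosses the x-axis at the gridline x = 0; it crosses the z-axis at the gridline z = 0.
Finally, these observations pin down the coefficients.

2*x^2 + y^2 - 2*z^2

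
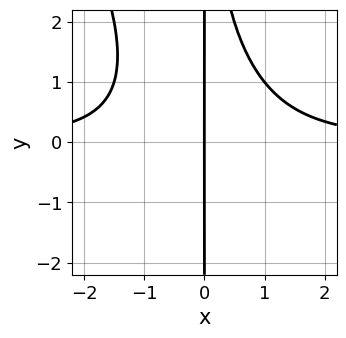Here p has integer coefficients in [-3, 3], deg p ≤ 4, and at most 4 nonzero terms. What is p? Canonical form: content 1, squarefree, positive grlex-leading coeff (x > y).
2*x^3*y + x^2*y^2 - 3*x

The degree is 4 — a generic line meets the curve in up to 4 points.
Reading off the gridlines: it crosses the x-axis at the gridline x = 0; every point of the y-axis in the box is on the curve.
Assembling these constraints gives the stated polynomial.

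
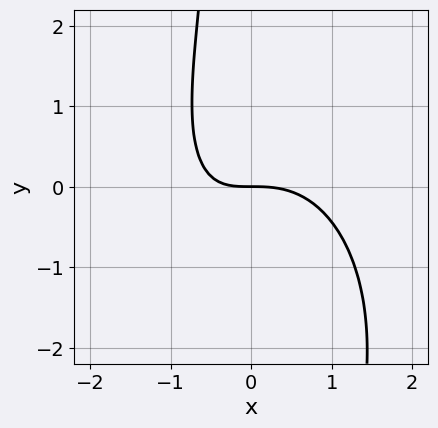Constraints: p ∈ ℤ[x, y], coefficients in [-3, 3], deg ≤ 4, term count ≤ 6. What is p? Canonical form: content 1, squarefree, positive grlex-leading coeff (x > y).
2*x^3 + x*y^2 + 2*x*y + 3*y

deg p = 3. No degree-2 curve has this shape.
From the visible intercepts: it meets the y-axis at y = 0 (among the integer gridlines); it meets the x-axis at x = 0 (among the integer gridlines).
Together with the visible shape, these determine p as stated.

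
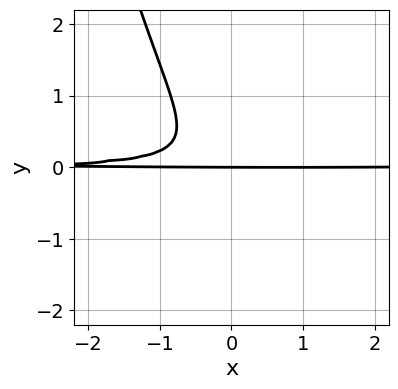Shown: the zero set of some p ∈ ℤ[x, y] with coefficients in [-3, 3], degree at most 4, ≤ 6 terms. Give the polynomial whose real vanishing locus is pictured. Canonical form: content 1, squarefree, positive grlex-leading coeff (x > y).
Degree: a generic line meets the curve in up to 4 points, so deg p = 4.
From the visible intercepts: the visible x-axis segment lies entirely on the curve; one y-axis crossing is at y = 0.
These observations pin down the coefficients.

2*x^2*y^2 - 3*x*y^2 - 3*y^3 - y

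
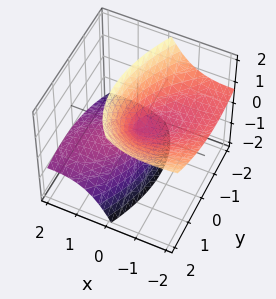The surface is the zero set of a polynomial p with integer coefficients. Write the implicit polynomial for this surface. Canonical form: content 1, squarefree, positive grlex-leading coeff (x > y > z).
First, the picture has 2 separate pieces.
Then, the degree is 2 — no degree-1 surface has this shape.
Then, from the axis intercepts and sections: it crosses the x-axis at the gridline x = 0; it crosses the y-axis at the gridline y = 0; one z-axis crossing is at z = 0.
Finally, fitting integer coefficients to these (and the overall shape) gives p.

x^2 - x*y + 3*x*z + y^2 - z^2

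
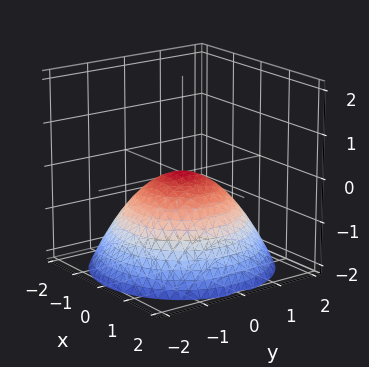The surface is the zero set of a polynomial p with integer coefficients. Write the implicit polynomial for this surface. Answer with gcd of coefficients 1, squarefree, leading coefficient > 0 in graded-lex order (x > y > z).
x^2 + y^2 + 2*z

First, deg p = 2.
Next, by symmetry, the z-axis is an axis of rotation, so x and y enter only as x² + y².
Next, observable constraints: it meets the x-axis at x = 0 (among the integer gridlines); a circular section at z = -1 has radius between 1 and 2.
Finally, the integer polynomial consistent with all of this is the stated p.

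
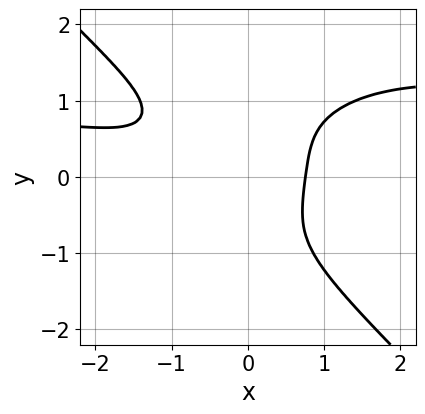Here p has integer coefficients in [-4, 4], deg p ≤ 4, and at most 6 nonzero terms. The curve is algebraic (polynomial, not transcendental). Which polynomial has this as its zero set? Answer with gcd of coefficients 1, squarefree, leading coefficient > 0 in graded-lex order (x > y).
x^3*y + y^4 - x^3 - x^2 + 1

deg p = 4. No degree-3 curve has this shape.
Checking where it meets the axes: the curve avoids every integer y-axis point in the box.
Putting this together gives p.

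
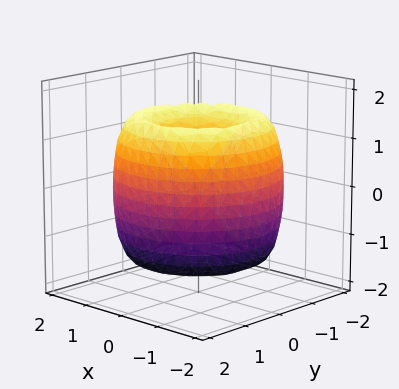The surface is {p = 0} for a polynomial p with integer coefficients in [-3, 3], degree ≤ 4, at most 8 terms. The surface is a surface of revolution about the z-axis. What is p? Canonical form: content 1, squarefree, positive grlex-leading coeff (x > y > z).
x^4 + 2*x^2*y^2 + y^4 - 3*x^2 - 3*y^2 + z^2

deg p = 4. The shape is more complex than any degree-3 surface.
Symmetries: rotational symmetry about the z-axis ⇒ p depends on x, y only through x² + y².
Observable constraints: a circular section at z = -1 has radius between 0 and 1; one x-axis crossing is at x = 0.
The integer polynomial consistent with all of this is the stated p.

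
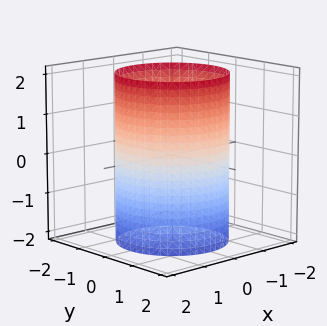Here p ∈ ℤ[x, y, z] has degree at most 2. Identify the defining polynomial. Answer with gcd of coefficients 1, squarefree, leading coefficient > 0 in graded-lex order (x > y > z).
x^2 + y^2 - 2

Degree: a cylinder; a quadric, so deg p = 2.
Symmetries: mirror symmetry z ↦ −z ⇒ only even powers of z; every cross-section ⟂ z is a circle, so x, y appear only via x² + y².
Reading off the gridlines: a circular section at z = -1 has radius between 1 and 2; it misses every integer gridline on the z-axis.
The integer polynomial consistent with all of this is the stated p.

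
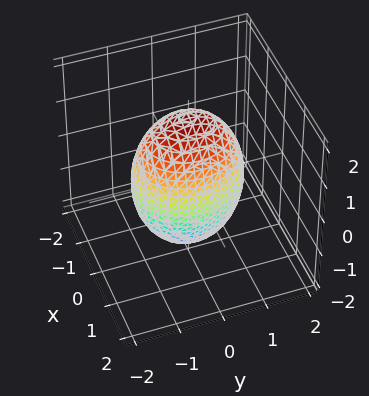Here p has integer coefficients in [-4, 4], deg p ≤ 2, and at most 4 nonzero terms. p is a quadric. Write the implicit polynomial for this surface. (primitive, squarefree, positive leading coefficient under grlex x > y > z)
3*x^2 + 2*y^2 + z^2 - 3

(a) The degree is 2 — a closed, bounded, convex surface; a quadric.
(b) Symmetries: mirror symmetry y ↦ −y ⇒ only even powers of y; it's symmetric under z → −z, forcing even powers of z; the x ↦ −x reflection is a symmetry, so x appears only in even powers.
(c) From the axis intercepts and sections: the x-axis gridline crossings are at x ∈ {-1, 1}.
(d) Together with the visible shape, these determine p as stated.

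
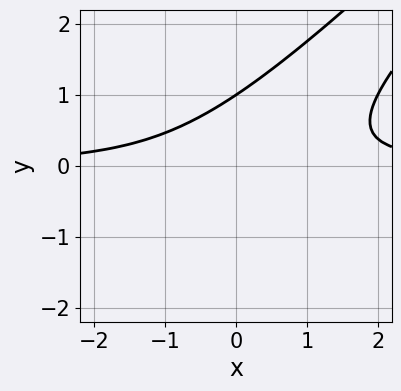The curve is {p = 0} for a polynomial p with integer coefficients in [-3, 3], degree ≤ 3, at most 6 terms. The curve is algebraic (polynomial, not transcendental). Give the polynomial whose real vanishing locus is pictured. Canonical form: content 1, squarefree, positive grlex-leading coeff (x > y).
x^2*y - 2*x*y^2 + y^3 - 1

deg p = 3. The shape is more complex than any degree-2 curve.
Checking where it meets the axes: one y-axis crossing is at y = 1; the curve avoids every integer x-axis point in the box.
Fitting integer coefficients to these (and the overall shape) gives p.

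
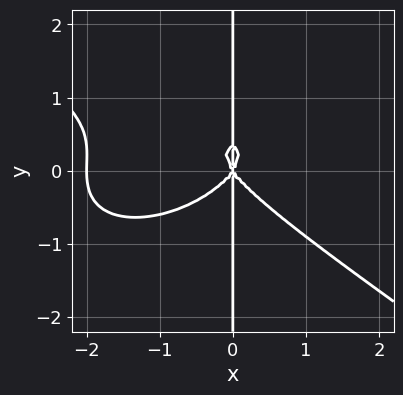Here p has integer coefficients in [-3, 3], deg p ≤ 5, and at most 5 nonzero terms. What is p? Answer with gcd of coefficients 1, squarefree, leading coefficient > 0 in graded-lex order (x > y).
x^4 + 3*x*y^3 + 2*x^3 - x*y^2

1. deg p = 4.
2. Observable constraints: among the integer gridlines, it crosses the x-axis at x ∈ {-2, 0}; every point of the y-axis in the box is on the curve.
3. Putting this together gives p.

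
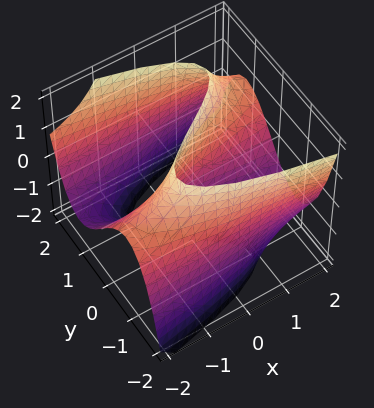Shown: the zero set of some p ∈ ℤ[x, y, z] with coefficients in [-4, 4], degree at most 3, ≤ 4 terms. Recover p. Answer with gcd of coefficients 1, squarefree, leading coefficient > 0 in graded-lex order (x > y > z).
(a) deg p = 3. The shape is more complex than any degree-2 surface.
(b) Checking where it meets the axes: one y-axis crossing is at y = 0; the visible z-axis segment lies entirely on the surface.
(c) These observations pin down the coefficients. Check: (-1, 0, 0) on the x-axis lies on the surface, and p(-1, 0, 0) = 0. ✓

y^3 + x*z - 3*y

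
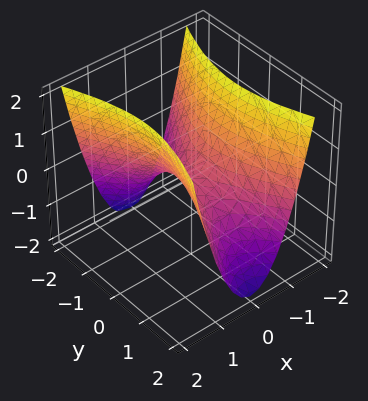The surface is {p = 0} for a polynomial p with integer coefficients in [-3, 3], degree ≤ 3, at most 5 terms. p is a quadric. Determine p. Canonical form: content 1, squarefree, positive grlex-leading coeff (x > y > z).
3*x^2 - y^2 - 2*z

1. deg p = 2.
2. Symmetries: the y ↦ −y reflection is a symmetry, so y appears only in even powers; it's symmetric under x → −x, forcing even powers of x.
3. Reading off the gridlines: it meets the y-axis at y = 0 (among the integer gridlines); it crosses the x-axis at the gridline x = 0.
4. Matching integer coefficients to the picture gives p.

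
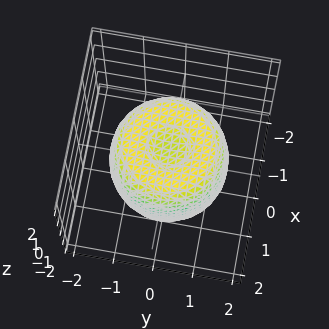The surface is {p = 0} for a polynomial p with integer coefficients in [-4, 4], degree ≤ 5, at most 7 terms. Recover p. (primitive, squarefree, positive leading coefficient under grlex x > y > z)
2*x^4 + 4*x^2*y^2 + 2*y^4 - 3*x^2 - 3*y^2 + 2*z^2 - 2

(a) The degree is 4 — a generic line meets the surface in up to 4 points.
(b) By symmetry, every cross-section ⟂ z is a circle, so x, y appear only via x² + y².
(c) Observable constraints: a circular section at z = 0 has radius between 1 and 2; the z-axis gridline crossings are at z ∈ {-1, 1}.
(d) The integer polynomial consistent with all of this is the stated p.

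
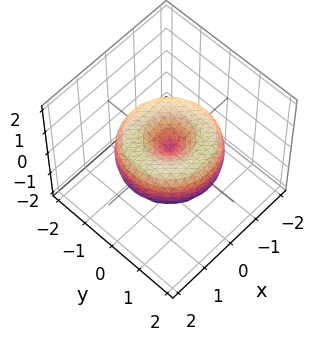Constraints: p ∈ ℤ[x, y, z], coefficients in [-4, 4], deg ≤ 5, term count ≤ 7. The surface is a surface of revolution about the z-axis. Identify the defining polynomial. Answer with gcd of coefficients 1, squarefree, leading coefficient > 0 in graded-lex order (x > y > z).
First, the degree is 4 — a generic line meets the surface in up to 4 points.
Then, symmetry: the z-axis is an axis of rotation, so x and y enter only as x² + y².
Next, from the axis intercepts and sections: a circular section at z = 0 has radius between 1 and 2; it crosses the z-axis at the gridline z = 0; it meets the x-axis at x = 0 (among the integer gridlines).
Finally, fitting integer coefficients to these (and the overall shape) gives p.

x^4 + 2*x^2*y^2 + y^4 - 2*x^2 - 2*y^2 + 2*z^2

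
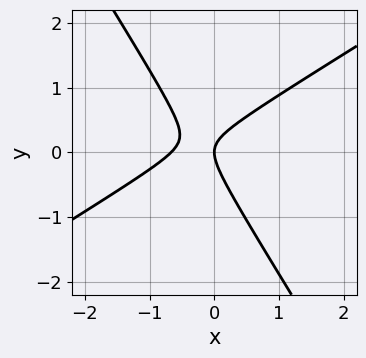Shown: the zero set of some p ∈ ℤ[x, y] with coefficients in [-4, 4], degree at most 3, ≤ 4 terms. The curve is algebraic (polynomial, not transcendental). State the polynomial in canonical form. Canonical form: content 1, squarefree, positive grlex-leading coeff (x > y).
3*x^2 - 3*x*y - 3*y^2 + 2*x

Degree: no degree-1 curve has this shape, so deg p = 2.
From the axis intercepts and sections: one y-axis crossing is at y = 0; it meets the x-axis at x = 0 (among the integer gridlines).
Matching integer coefficients to the picture gives p.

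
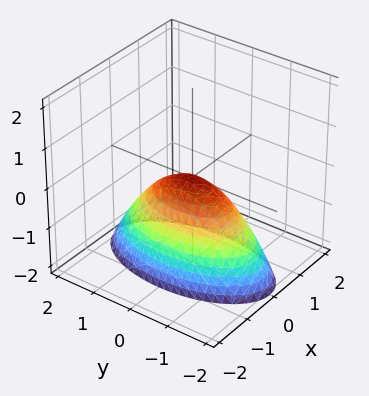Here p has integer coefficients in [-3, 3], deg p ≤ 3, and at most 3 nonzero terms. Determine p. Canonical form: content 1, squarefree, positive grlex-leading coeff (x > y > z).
3*x^2 + y^2 + 2*z

(a) The degree is 2 — a paraboloid; a quadric.
(b) Symmetries: mirror symmetry x ↦ −x ⇒ only even powers of x; the y ↦ −y reflection is a symmetry, so y appears only in even powers.
(c) From the axis intercepts and sections: it meets the y-axis at y = 0 (among the integer gridlines); one x-axis crossing is at x = 0; it meets the z-axis at z = 0 (among the integer gridlines).
(d) Fitting integer coefficients to these (and the overall shape) gives p.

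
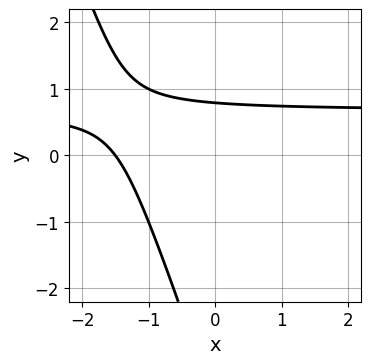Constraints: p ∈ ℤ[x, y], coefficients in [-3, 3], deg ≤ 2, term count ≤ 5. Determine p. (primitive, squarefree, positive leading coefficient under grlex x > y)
Degree: no degree-1 curve has this shape, so deg p = 2.
Solving for integer coefficients yields p as stated.

3*x*y + y^2 - 2*x + 3*y - 3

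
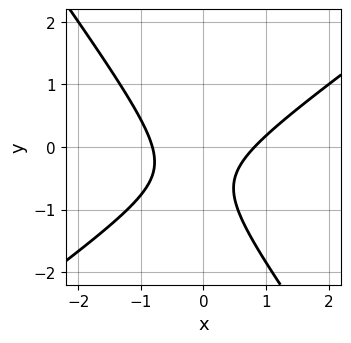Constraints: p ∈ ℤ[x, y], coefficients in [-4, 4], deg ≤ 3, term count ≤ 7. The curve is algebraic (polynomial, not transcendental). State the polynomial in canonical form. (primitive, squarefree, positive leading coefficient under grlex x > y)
3*x^2 - 2*x*y - 3*y^2 - 3*y - 2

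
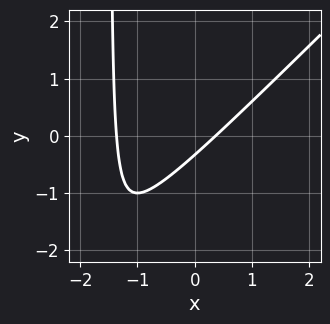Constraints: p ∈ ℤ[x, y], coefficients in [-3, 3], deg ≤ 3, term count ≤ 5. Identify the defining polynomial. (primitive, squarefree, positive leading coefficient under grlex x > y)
2*x^2 - 2*x*y + 2*x - 3*y - 1

First, degree: the shape is more complex than any degree-1 curve, so deg p = 2.
Finally, putting this together gives p.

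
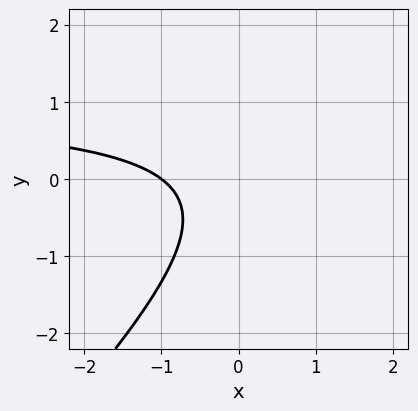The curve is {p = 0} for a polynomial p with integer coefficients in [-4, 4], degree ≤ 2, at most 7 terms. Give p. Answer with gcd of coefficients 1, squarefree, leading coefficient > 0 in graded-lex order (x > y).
First, the degree is 2 — a generic line meets the curve in up to 2 points.
Next, from the visible intercepts: no y-intercept at any integer in the box; it crosses the x-axis at the gridline x = -1.
Finally, these observations pin down the coefficients.

3*x*y - 3*y^2 - 3*x - y - 3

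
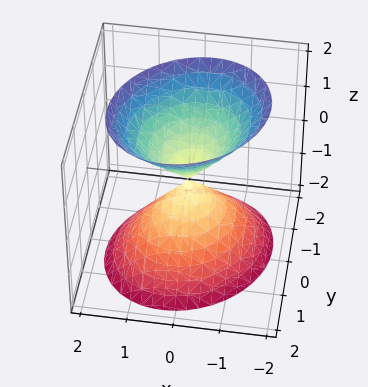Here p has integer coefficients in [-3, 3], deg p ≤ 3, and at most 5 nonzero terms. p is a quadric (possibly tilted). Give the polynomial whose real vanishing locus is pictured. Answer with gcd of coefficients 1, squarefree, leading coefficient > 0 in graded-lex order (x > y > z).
1. I count 2 distinct pieces. Treating them together as one polynomial.
2. Degree: no degree-1 surface has this shape, so deg p = 2.
3. Reading off the gridlines: it meets the z-axis at z = 0 (among the integer gridlines); it meets the y-axis at y = 0 (among the integer gridlines); it crosses the x-axis at the gridline x = 0.
4. Assembling these constraints gives the stated polynomial.

3*x^2 - x*y + 3*y^2 - 2*z^2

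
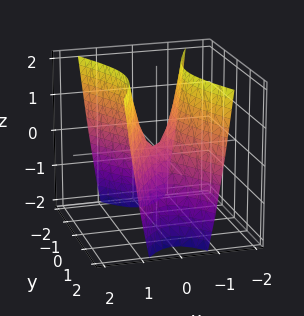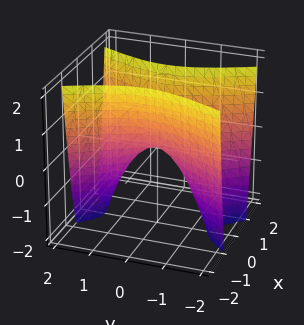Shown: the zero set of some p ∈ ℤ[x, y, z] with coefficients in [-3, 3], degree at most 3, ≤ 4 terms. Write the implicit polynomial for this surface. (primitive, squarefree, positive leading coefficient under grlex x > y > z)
3*x^2 - y^2 - z

(a) Degree: a hyperbolic paraboloid; a quadric, so deg p = 2.
(b) Symmetries: the x ↦ −x reflection is a symmetry, so x appears only in even powers; mirror symmetry y ↦ −y ⇒ only even powers of y.
(c) Observable constraints: it crosses the y-axis at the gridline y = 0; it crosses the z-axis at the gridline z = 0; it meets the x-axis at x = 0 (among the integer gridlines).
(d) These observations pin down the coefficients.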